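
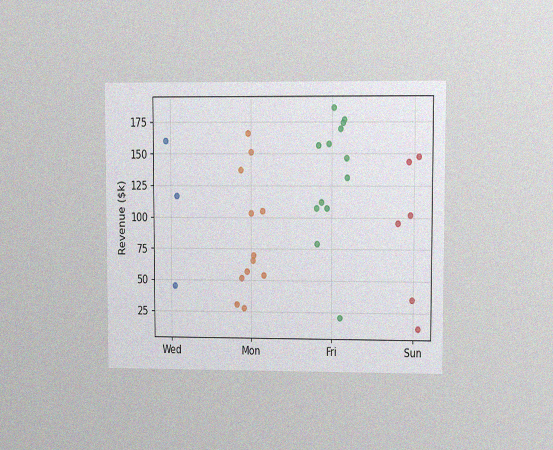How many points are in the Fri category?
13

The chart is viewed at a slight angle, with some photo noise. Counting the markers in the Fri column gives 13.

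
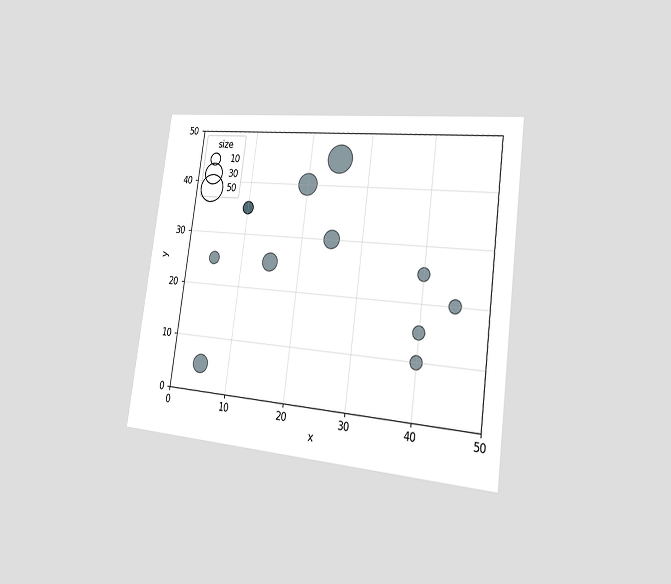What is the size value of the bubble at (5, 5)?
The chart is tilted about 8° clockwise and viewed slightly from the right. Matching the bubble at (5, 5) against the size legend gives 20.

20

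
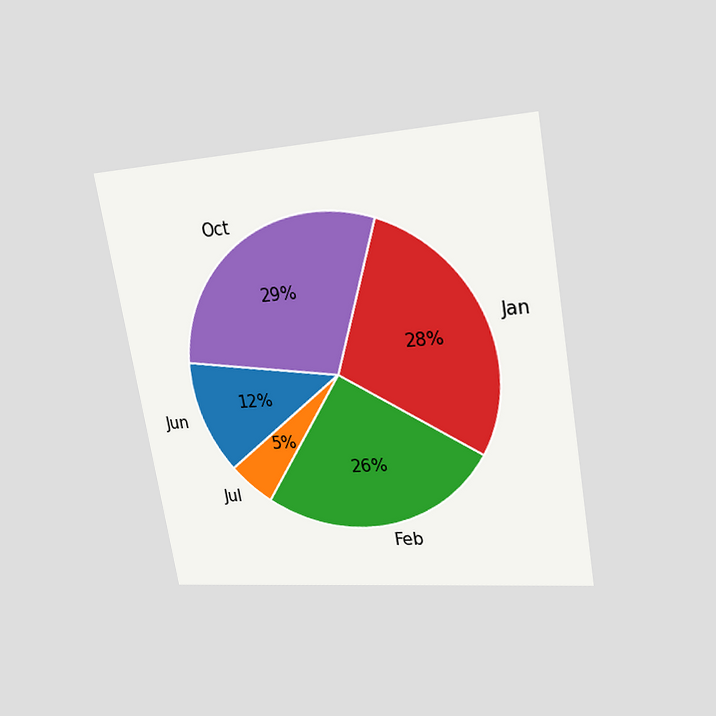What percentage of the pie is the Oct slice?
29%

The chart is tilted about 10° counter-clockwise and viewed at a slight angle. The Oct slice takes up 29% of the pie.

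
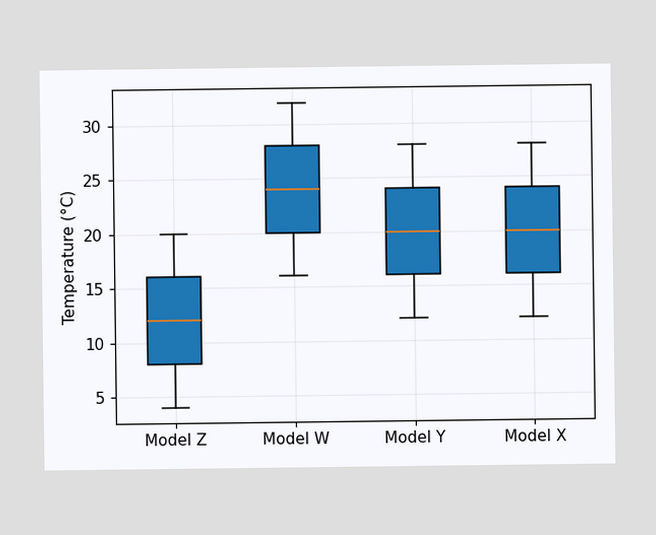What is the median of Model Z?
12°C

The median line in the Model Z box sits at 12°C.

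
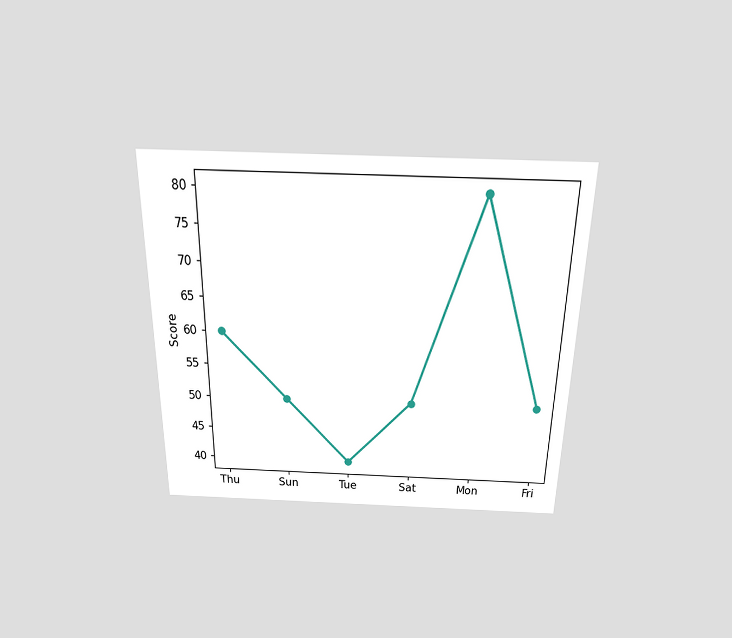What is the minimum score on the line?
The chart is viewed slightly from above. The lowest point is at Tue, and reading across to the y-axis gives 40.

40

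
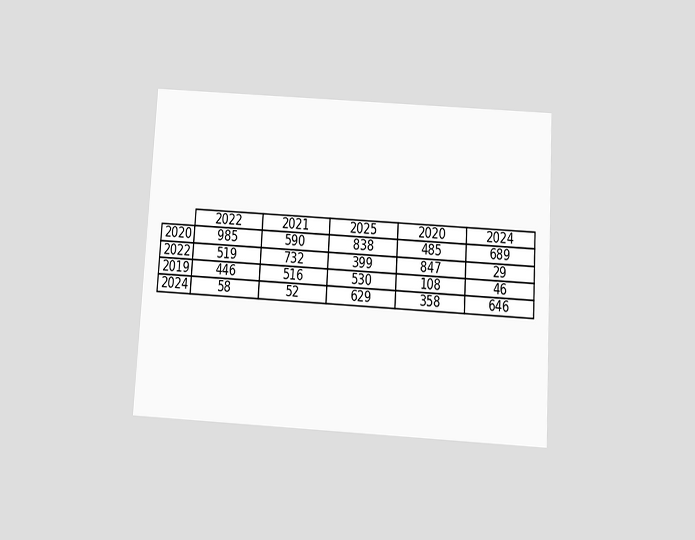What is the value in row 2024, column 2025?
629

The chart is tilted about 3° clockwise and viewed slightly from below. The (2024, 2025) cell reads 629.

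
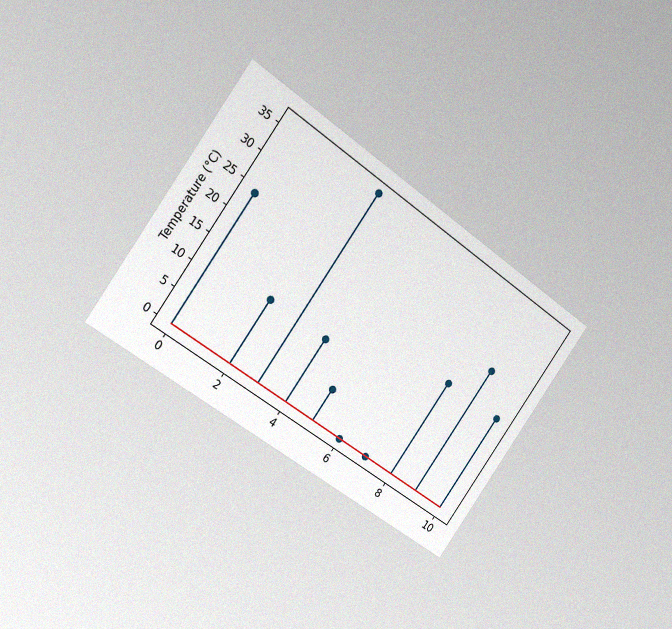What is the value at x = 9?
The chart is tilted about 35° clockwise and viewed slightly from the left, with some photo noise. The stem at x=9 reaches 24°C.

24°C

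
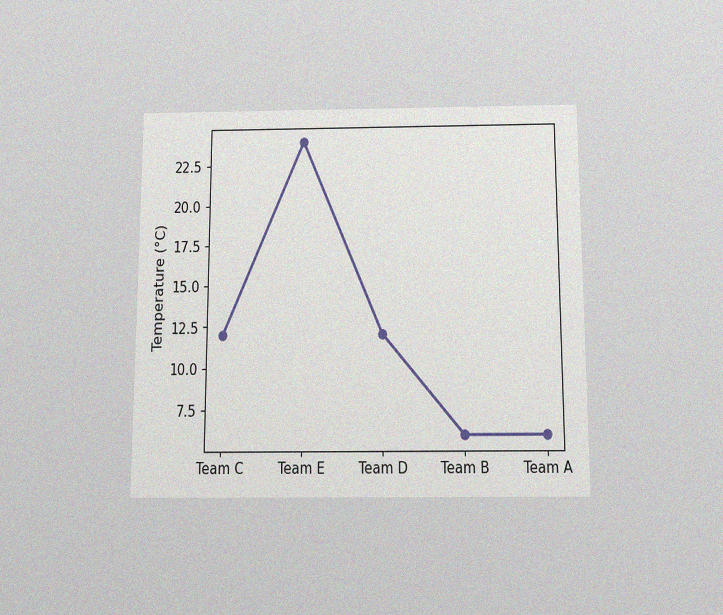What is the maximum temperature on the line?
The chart is viewed slightly from below, with some photo noise. The highest point is at Team E, and reading across to the y-axis gives 24°C.

24°C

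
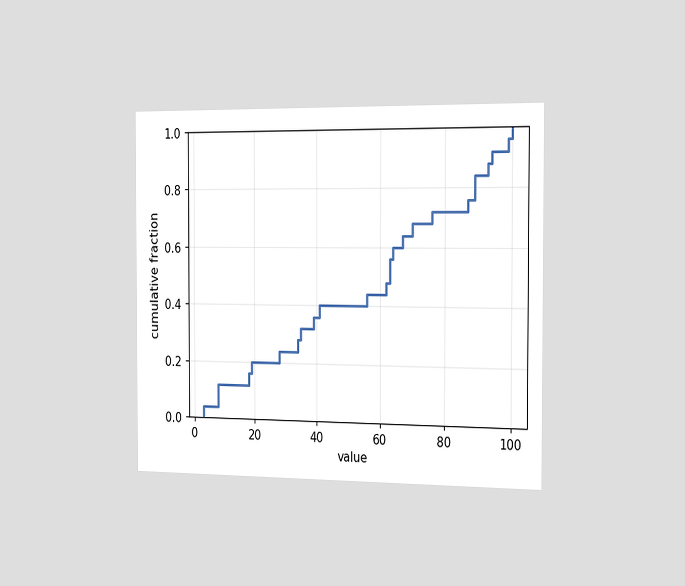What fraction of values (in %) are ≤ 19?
The chart is viewed slightly from the right. At x=19 the ECDF step is at 20%.

20%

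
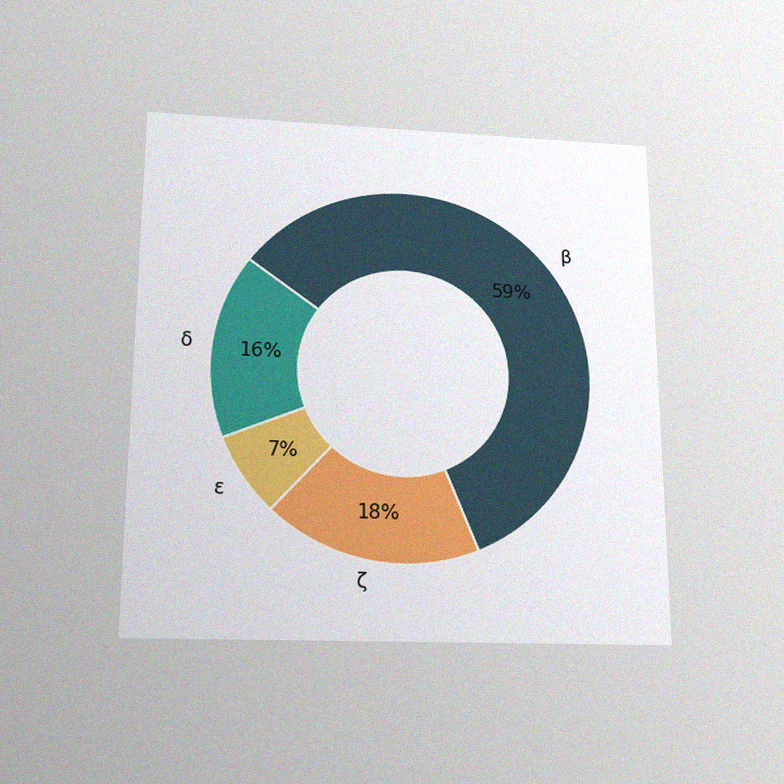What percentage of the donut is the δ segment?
The chart is viewed slightly from below, with some photo noise. The δ segment takes up 16% of the ring.

16%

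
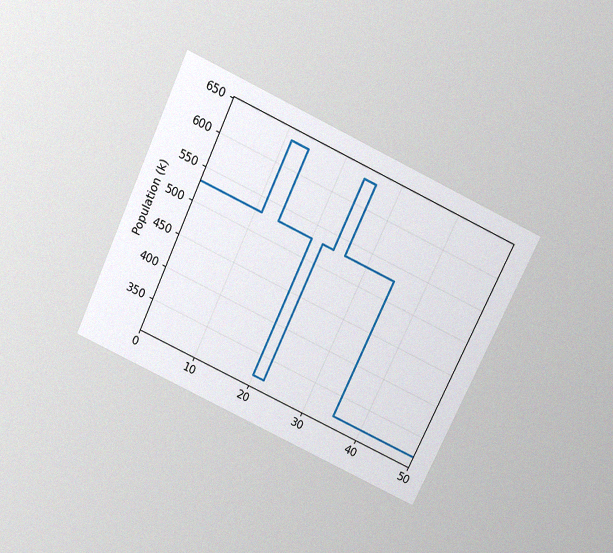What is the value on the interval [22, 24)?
The chart is tilted about 25° clockwise and viewed slightly from above, with some photo noise. On [22, 24) the step sits at 530k.

530k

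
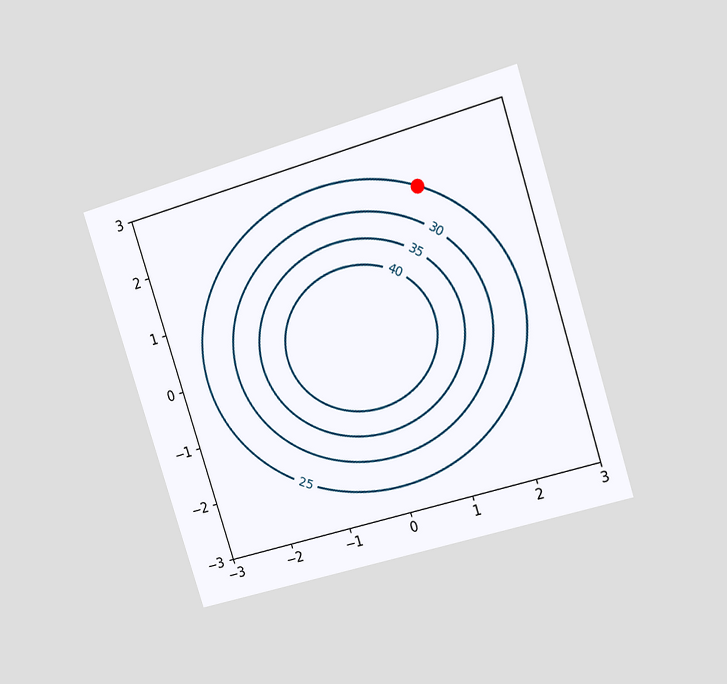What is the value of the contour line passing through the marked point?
25

The chart is tilted about 17° counter-clockwise and viewed slightly from the right. The marked point sits on the contour labelled 25.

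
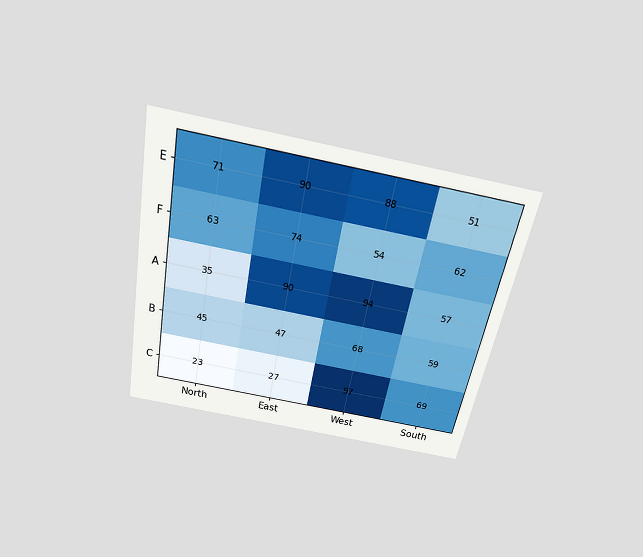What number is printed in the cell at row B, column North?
45

The chart is tilted about 11° clockwise and viewed slightly from above. The (B, North) cell reads 45.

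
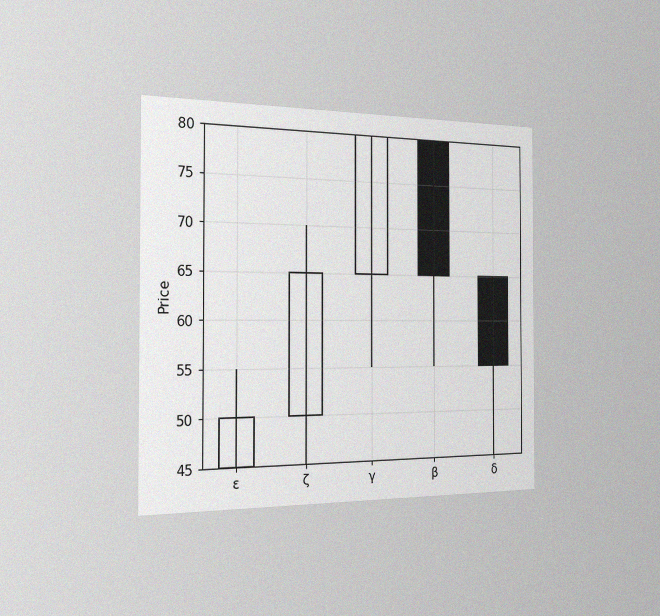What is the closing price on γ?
The chart is viewed slightly from the left, with some photo noise. The γ candle closes at 80.

80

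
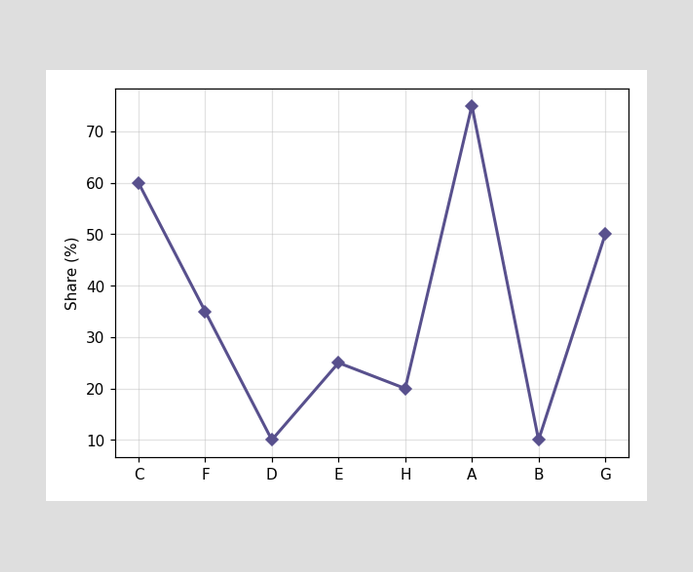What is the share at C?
At C, the line is at 60%.

60%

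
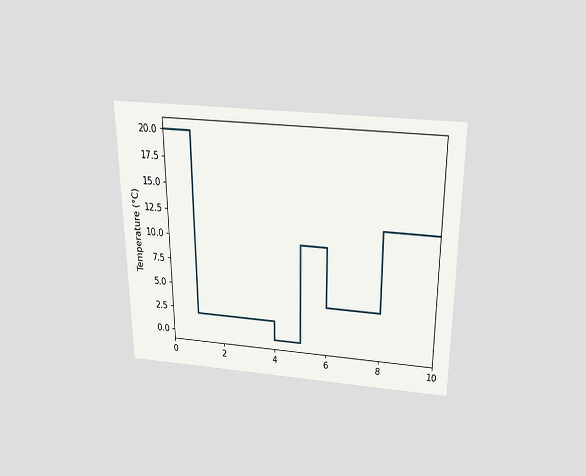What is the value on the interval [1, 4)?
2°C

The chart is viewed slightly from above. On [1, 4) the step sits at 2°C.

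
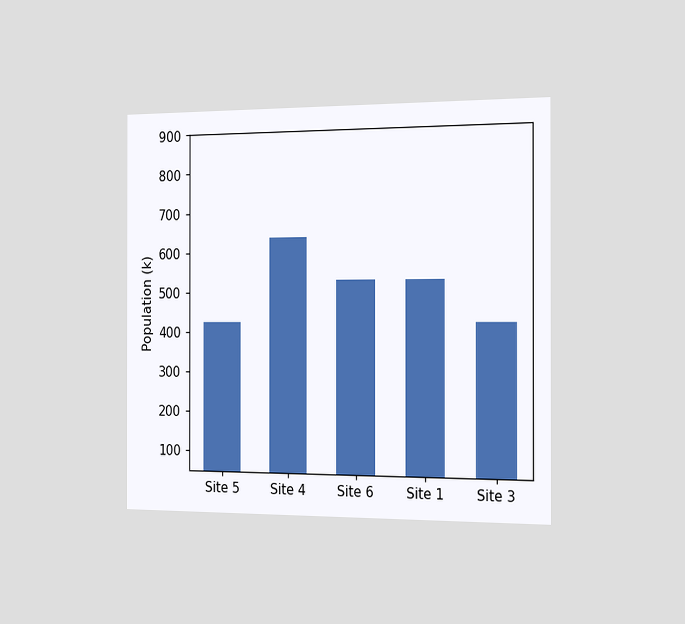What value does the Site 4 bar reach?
636k

The chart is viewed slightly from the right. Reading along the chart's y-axis, the Site 4 bar reaches 636k.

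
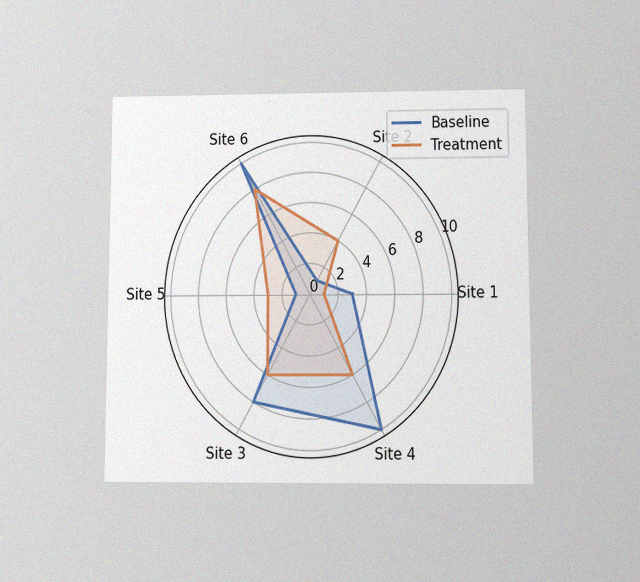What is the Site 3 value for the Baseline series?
8

The chart is viewed at a slight angle, with some photo noise. On the Site 3 axis, Baseline reaches 8.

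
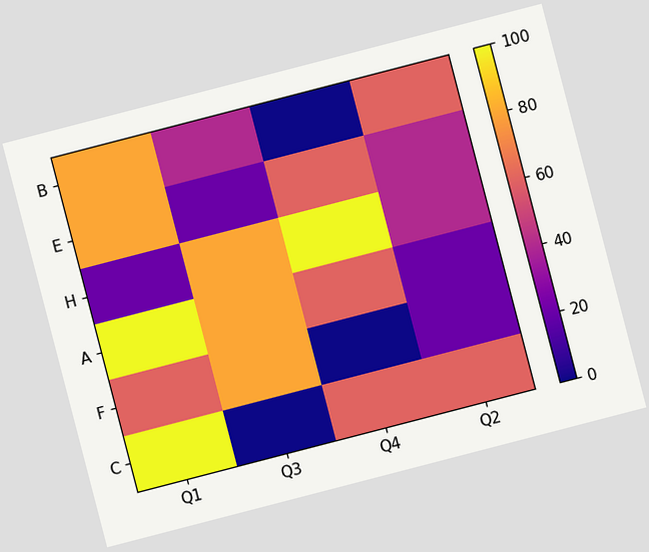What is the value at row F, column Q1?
The chart is tilted about 15° counter-clockwise. Matching cell (F, Q1) against the colorbar gives 60.

60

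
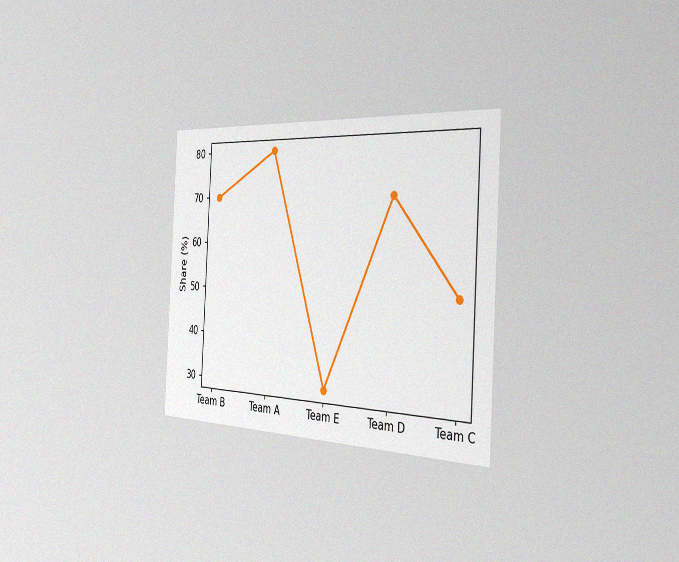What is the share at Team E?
The chart is tilted about 3° clockwise and viewed slightly from the right, with some photo noise. At Team E, the line is at 30%.

30%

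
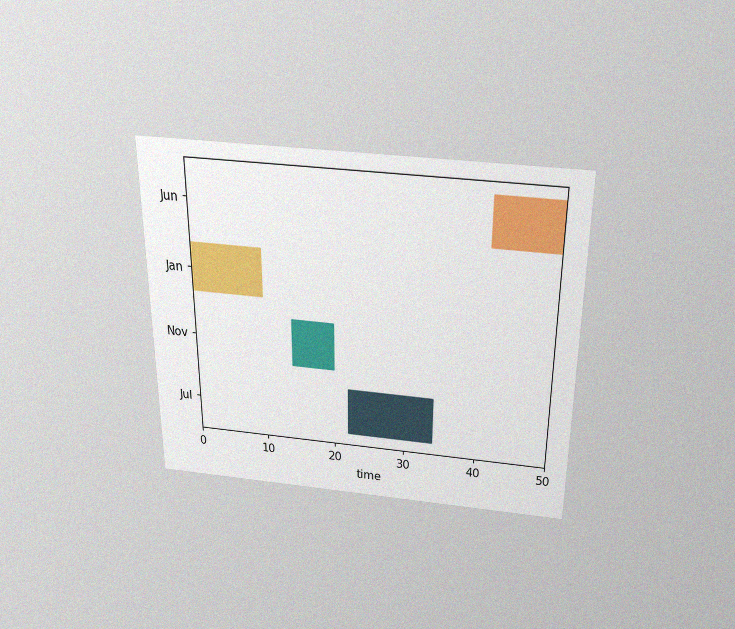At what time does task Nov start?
14

The chart is viewed slightly from above, with some photo noise. The Nov bar begins at t=14.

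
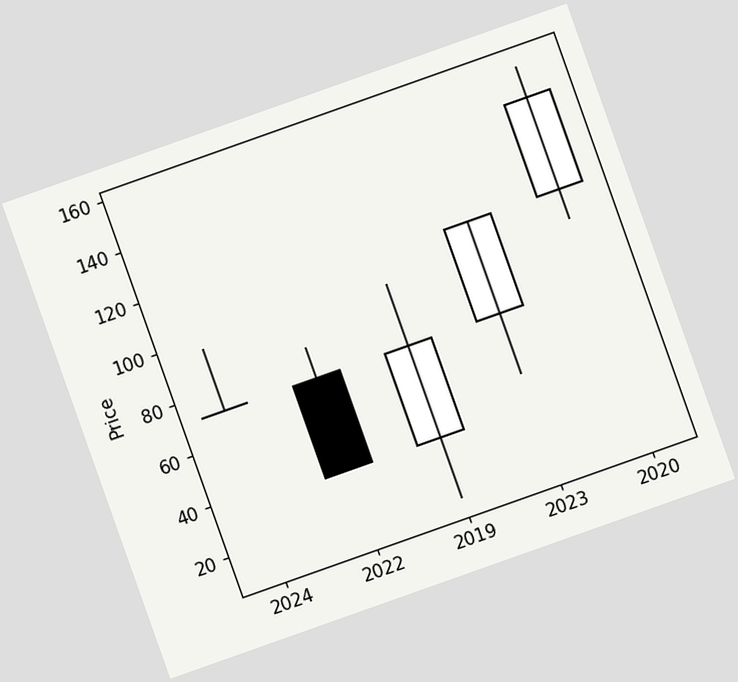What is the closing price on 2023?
108

The chart is tilted about 20° counter-clockwise. The 2023 candle closes at 108.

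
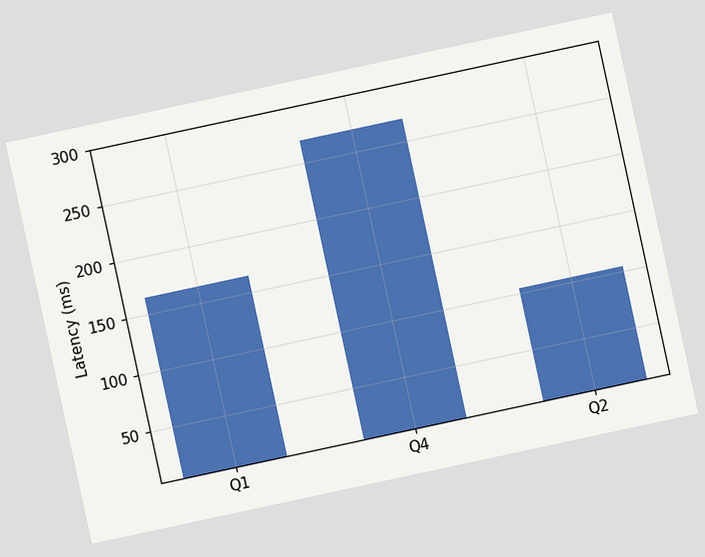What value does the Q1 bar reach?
165ms

The chart is tilted about 12° counter-clockwise. Reading along the chart's y-axis, the Q1 bar reaches 165ms.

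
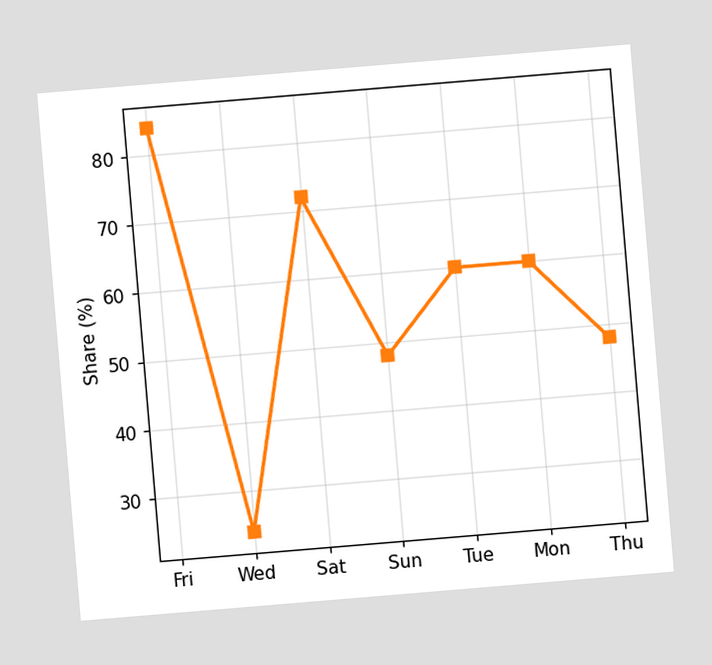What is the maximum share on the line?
84%

The chart is tilted about 5° counter-clockwise. The highest point is at Fri, and reading across to the y-axis gives 84%.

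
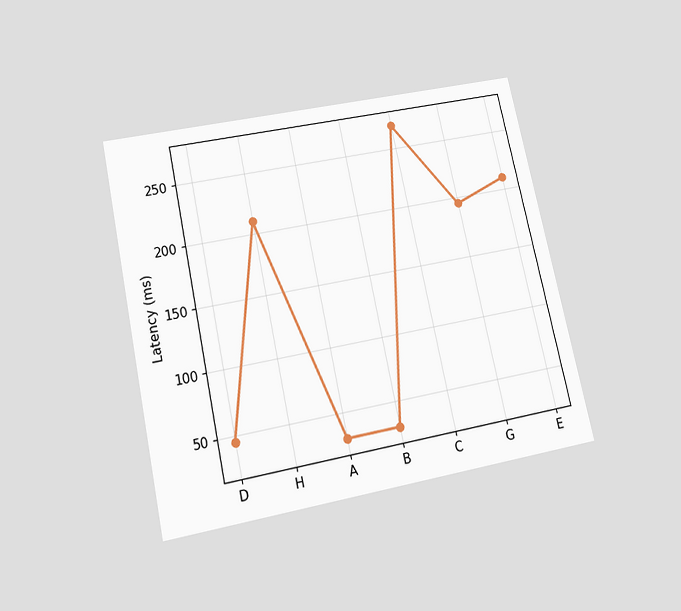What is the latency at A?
The chart is tilted about 12° counter-clockwise and viewed slightly from below. At A, the line is at 30ms.

30ms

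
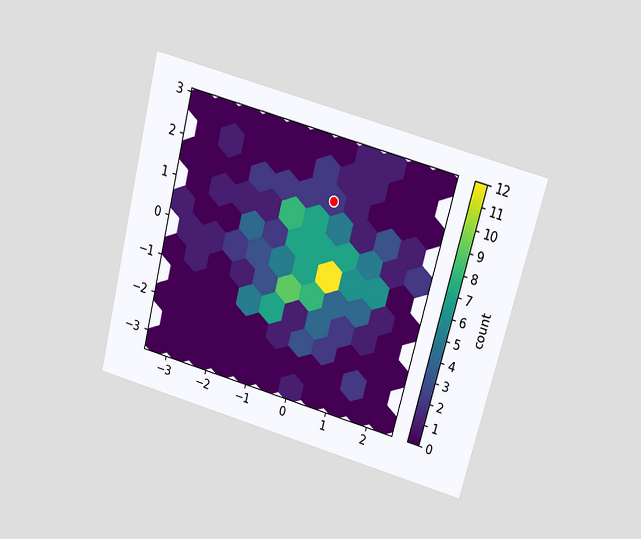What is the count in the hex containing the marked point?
The chart is tilted about 15° clockwise and viewed slightly from above. The marked hex reads 2 on the colorbar.

2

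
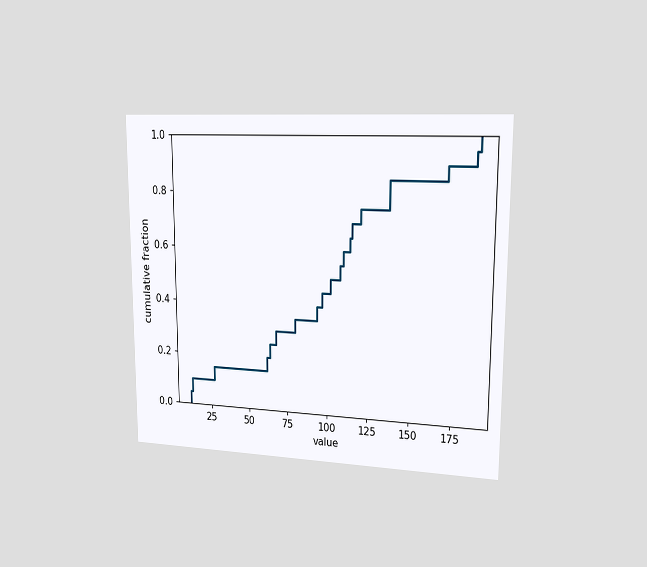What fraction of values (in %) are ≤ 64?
25%

The chart is viewed slightly from the right. At x=64 the ECDF step is at 25%.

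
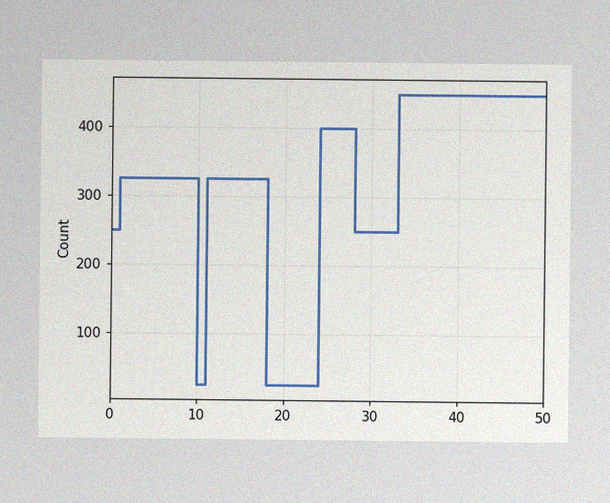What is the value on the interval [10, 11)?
The image has some photo noise and uneven lighting. On [10, 11) the step sits at 25.

25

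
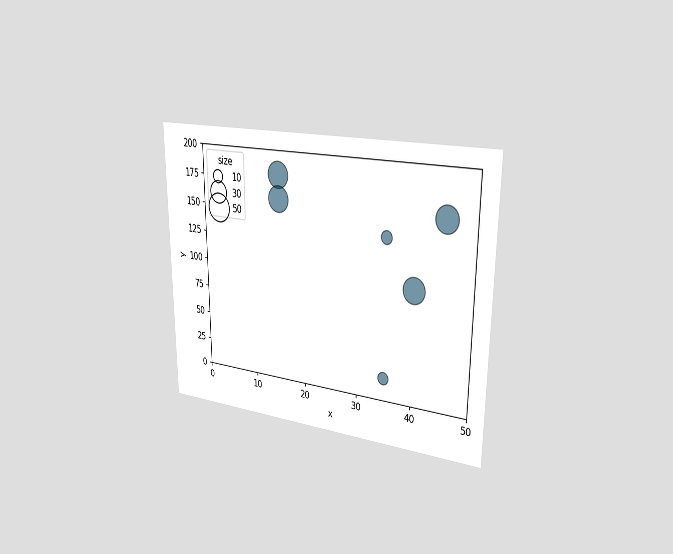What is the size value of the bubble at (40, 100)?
40

The chart is viewed slightly from the right. Matching the bubble at (40, 100) against the size legend gives 40.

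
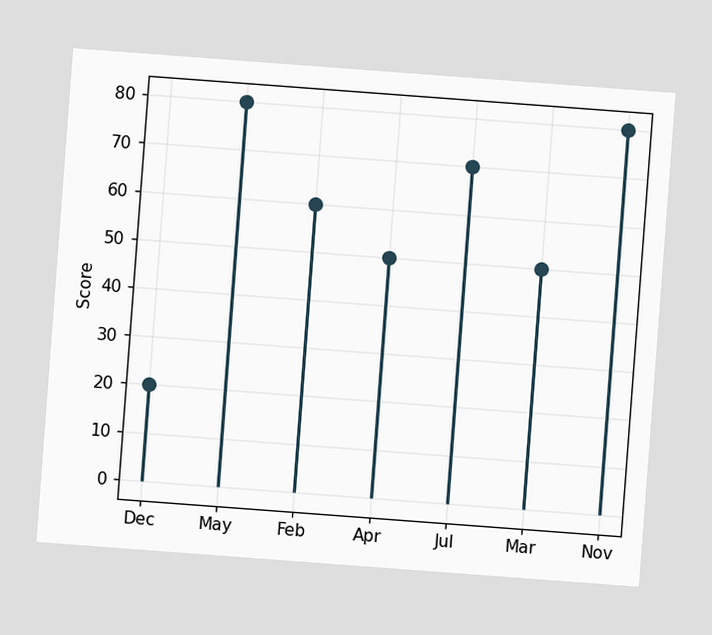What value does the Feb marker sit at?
60

The chart is tilted about 4° clockwise. The Feb marker sits at 60.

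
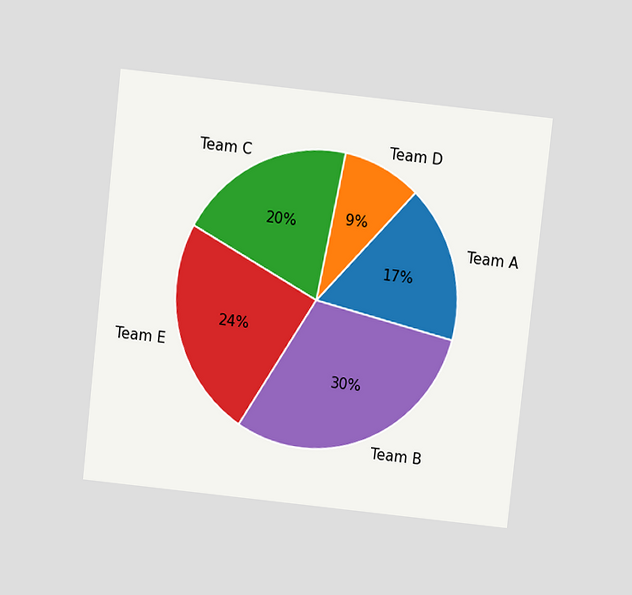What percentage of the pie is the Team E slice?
The chart is tilted about 6° clockwise and viewed at a slight angle. The Team E slice takes up 24% of the pie.

24%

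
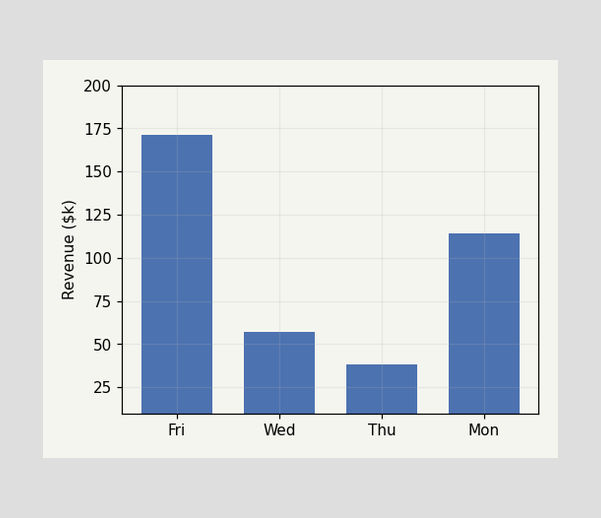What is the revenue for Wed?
$57k

Reading along the chart's y-axis, the Wed bar reaches $57k.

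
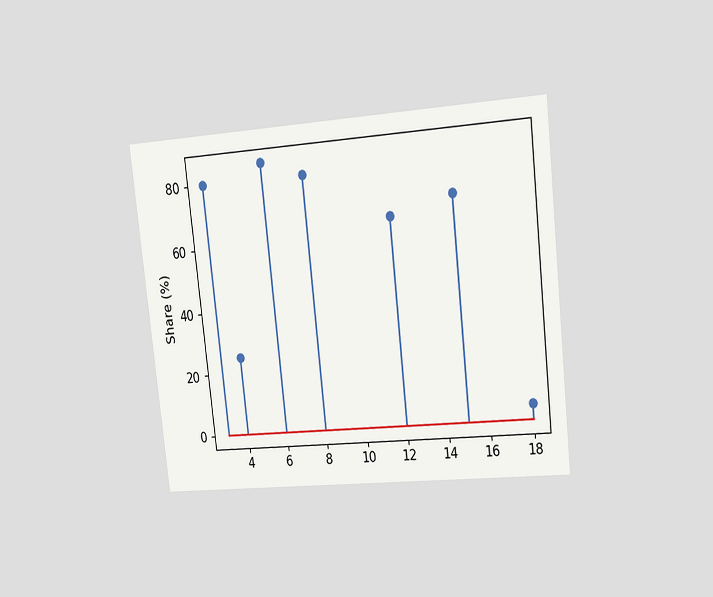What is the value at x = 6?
85%

The chart is tilted about 6° counter-clockwise and viewed slightly from the right. The stem at x=6 reaches 85%.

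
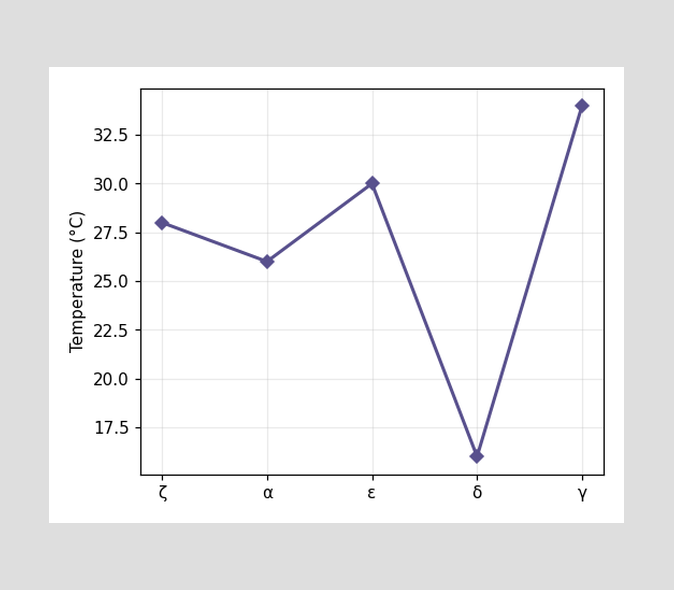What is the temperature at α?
At α, the line is at 26°C.

26°C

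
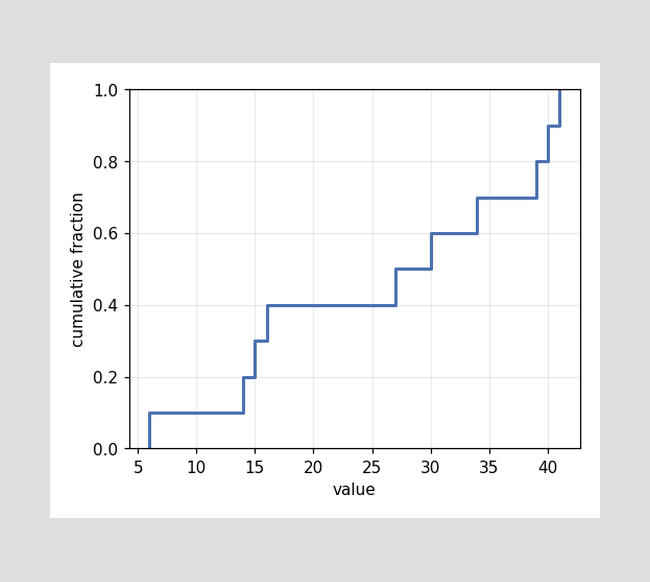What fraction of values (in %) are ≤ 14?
At x=14 the ECDF step is at 20%.

20%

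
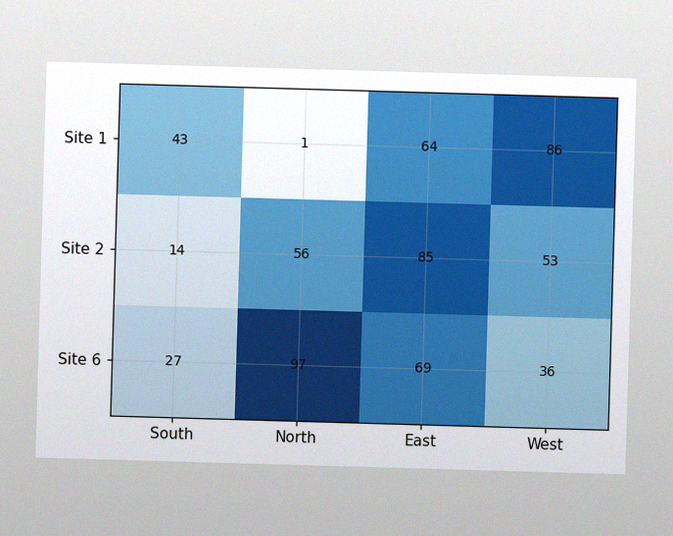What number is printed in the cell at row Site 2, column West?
The image has some photo noise and uneven lighting. The (Site 2, West) cell reads 53.

53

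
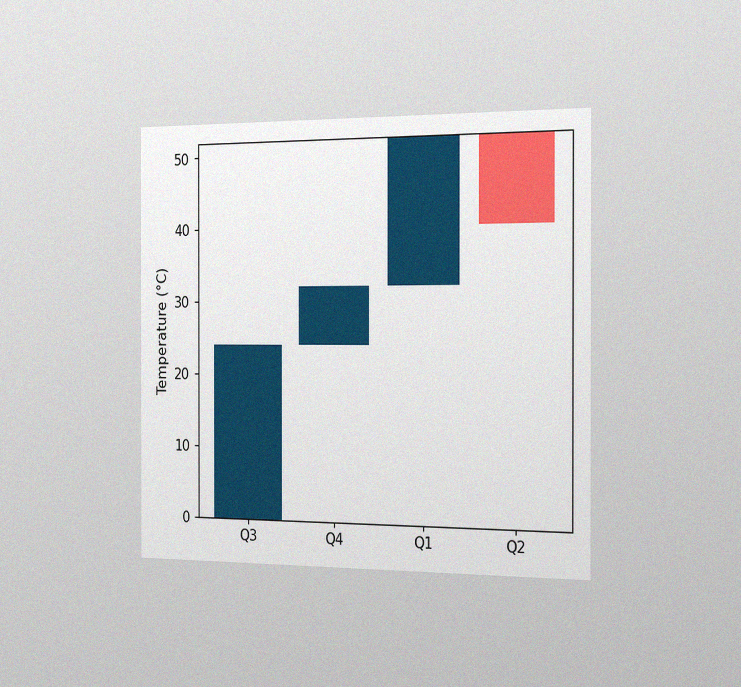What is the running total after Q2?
40°C

The chart is viewed slightly from the right, with some photo noise. After Q2 the running total reaches 40°C.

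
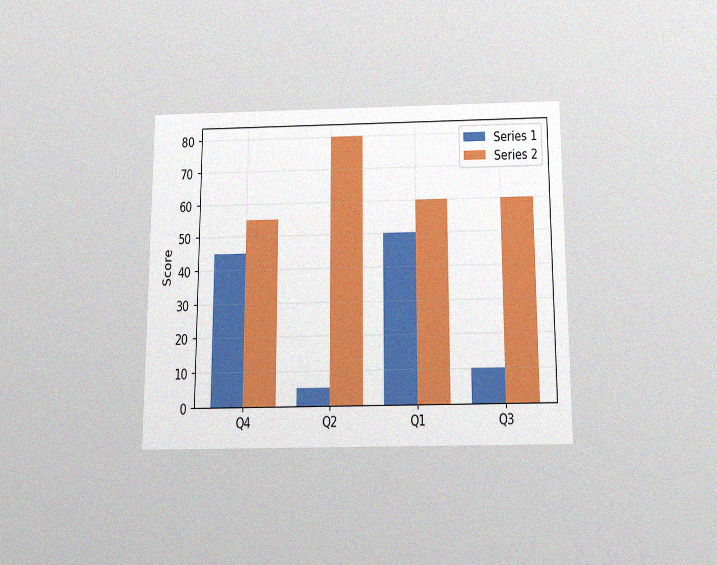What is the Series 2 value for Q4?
The chart is viewed slightly from below, with some photo noise. The Series 2 bar at Q4 reaches 55 on the y-axis.

55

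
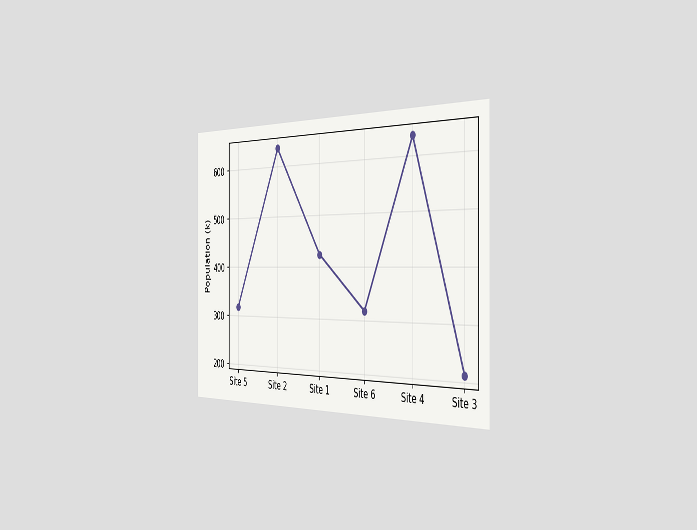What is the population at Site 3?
212k

The chart is viewed slightly from the right. At Site 3, the line is at 212k.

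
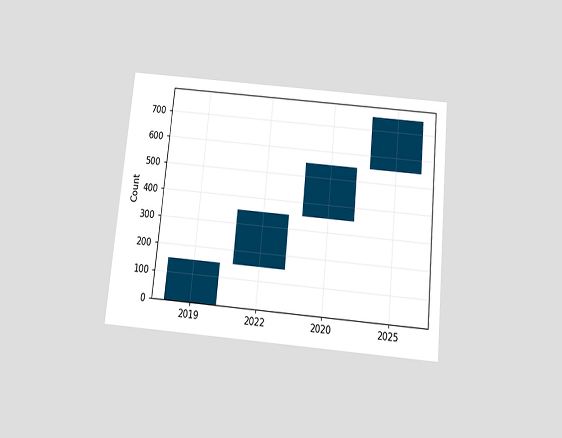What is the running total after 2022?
350

The chart is tilted about 6° clockwise and viewed slightly from below. After 2022 the running total reaches 350.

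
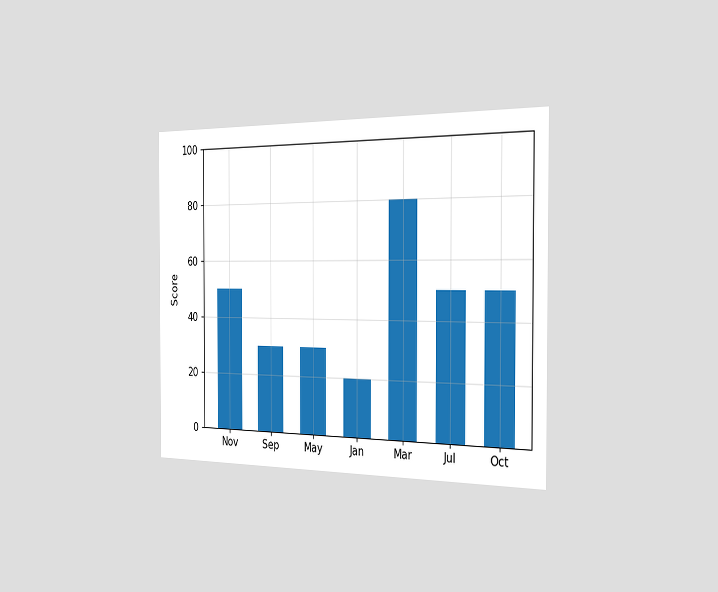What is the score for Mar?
80

The chart is viewed slightly from the right. Reading along the chart's y-axis, the Mar bar reaches 80.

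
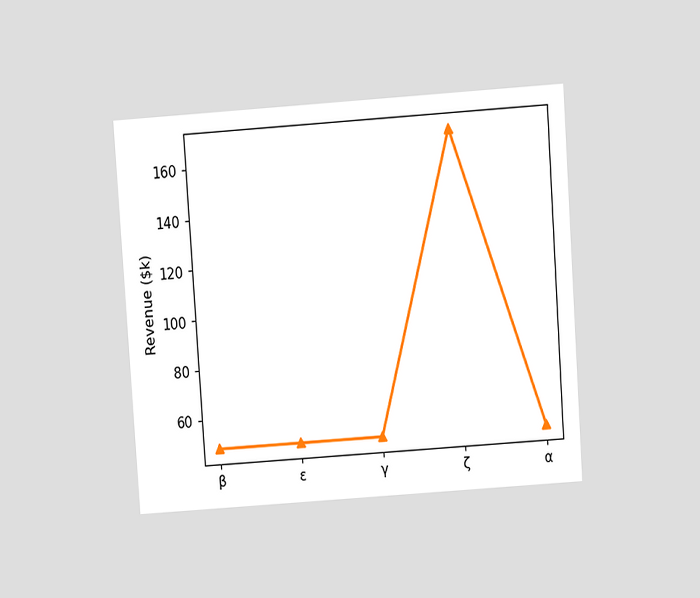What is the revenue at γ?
The chart is tilted about 4° counter-clockwise and viewed slightly from above. At γ, the line is at $48k.

$48k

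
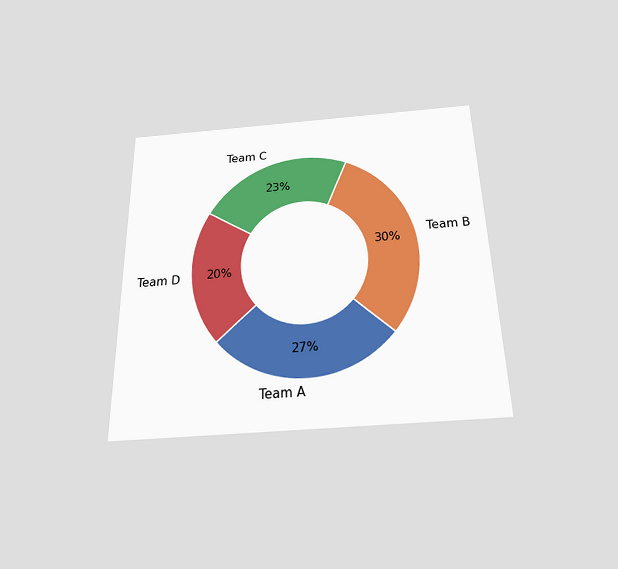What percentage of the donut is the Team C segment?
23%

The chart is viewed slightly from below. The Team C segment takes up 23% of the ring.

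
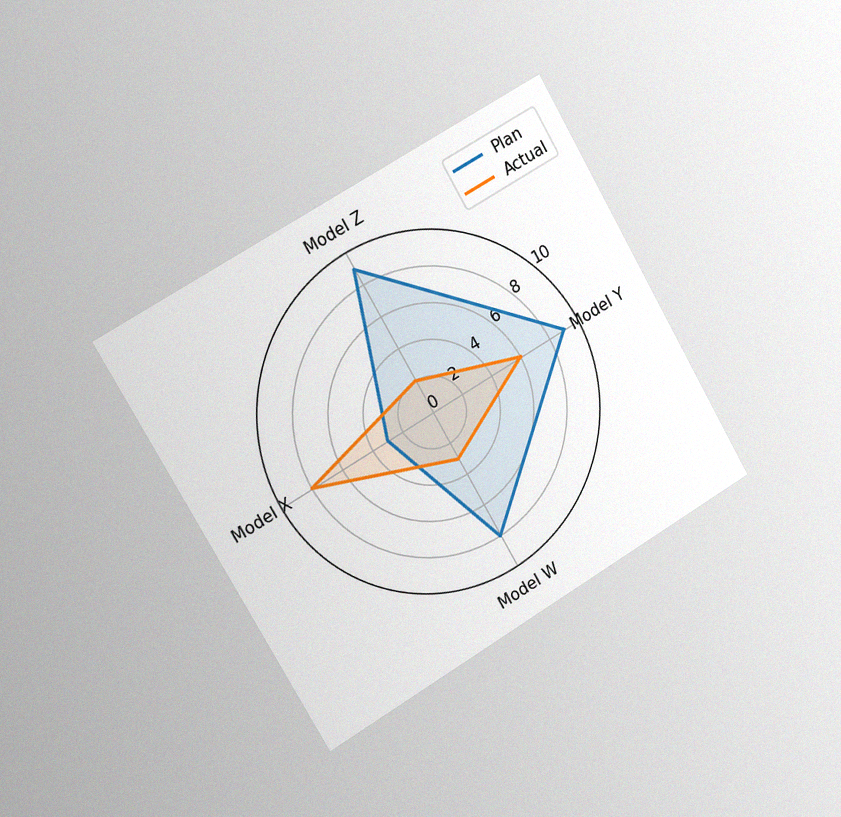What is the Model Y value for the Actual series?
6

The chart is tilted about 30° counter-clockwise and viewed slightly from the left, with some photo noise. On the Model Y axis, Actual reaches 6.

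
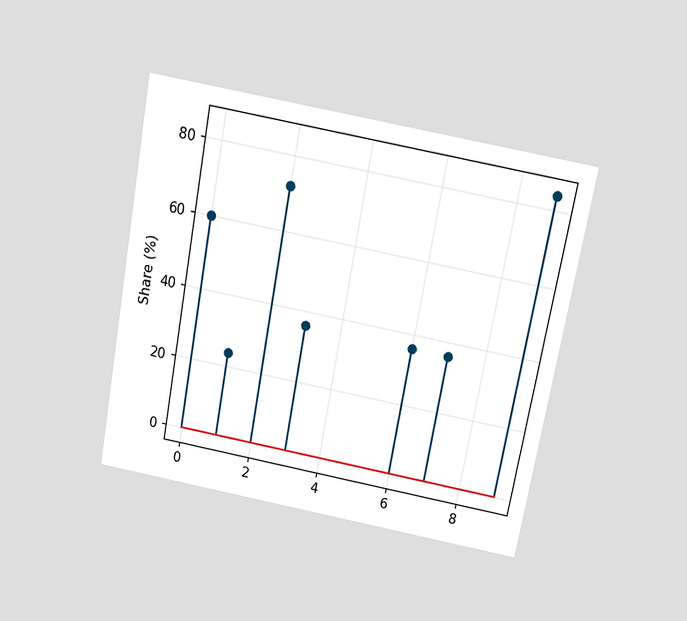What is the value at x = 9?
The chart is tilted about 10° clockwise and viewed slightly from above. The stem at x=9 reaches 84%.

84%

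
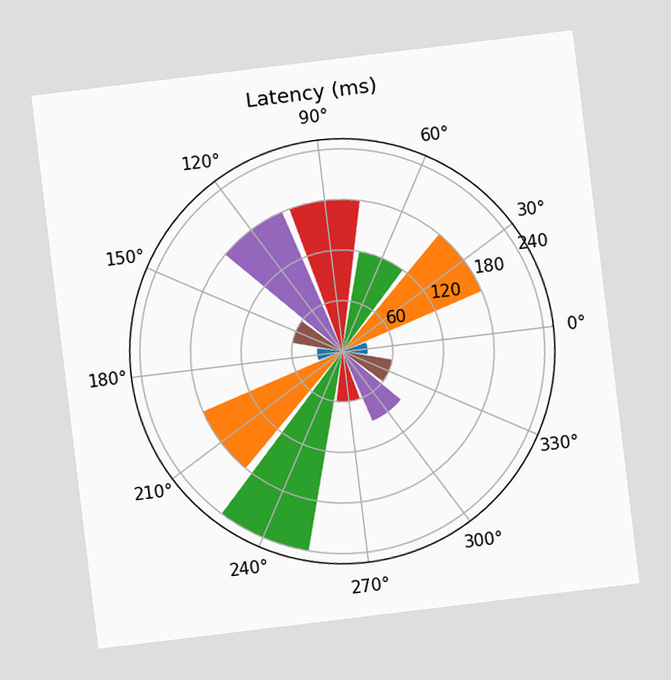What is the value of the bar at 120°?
The chart is tilted about 7° counter-clockwise. The bar at 120° reaches 180ms on the radial axis.

180ms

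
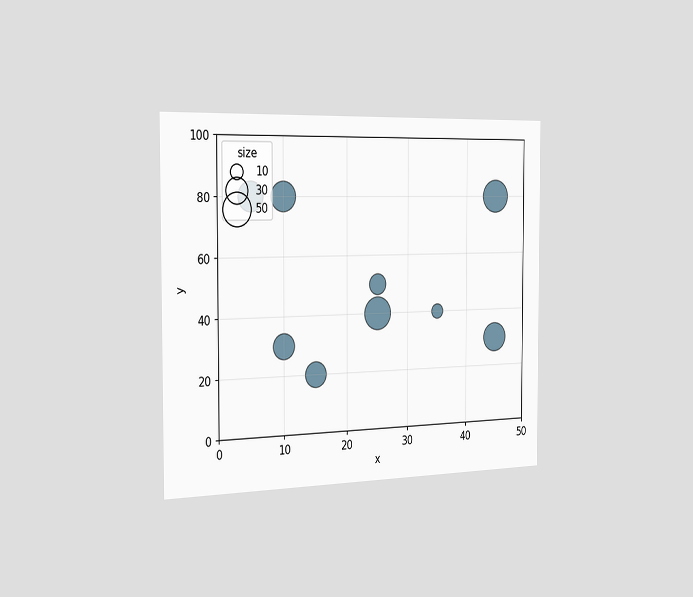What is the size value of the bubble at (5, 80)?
40

The chart is viewed slightly from the left. Matching the bubble at (5, 80) against the size legend gives 40.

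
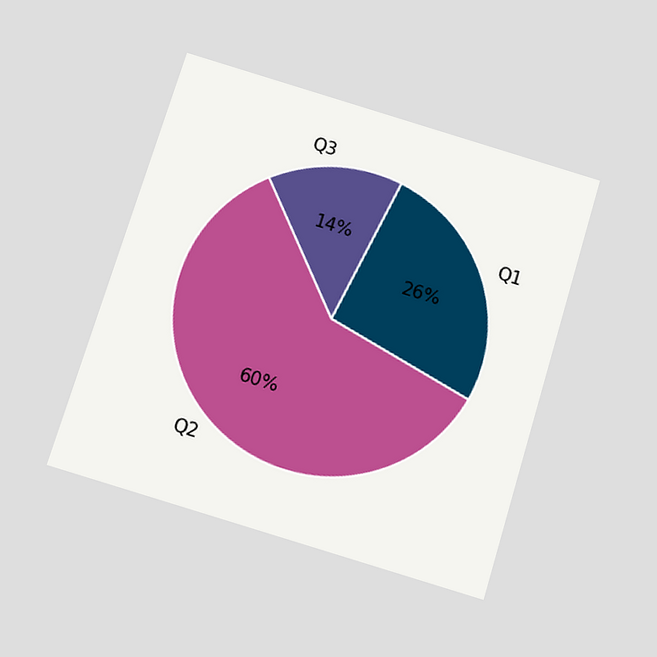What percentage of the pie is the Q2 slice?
60%

The chart is tilted about 17° clockwise and viewed slightly from below. The Q2 slice takes up 60% of the pie.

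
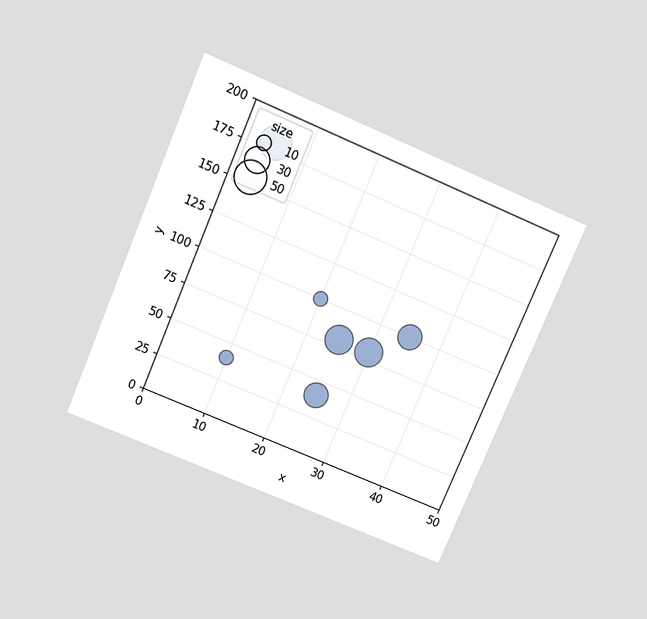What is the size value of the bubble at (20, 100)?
The chart is tilted about 23° clockwise and viewed slightly from above. Matching the bubble at (20, 100) against the size legend gives 10.

10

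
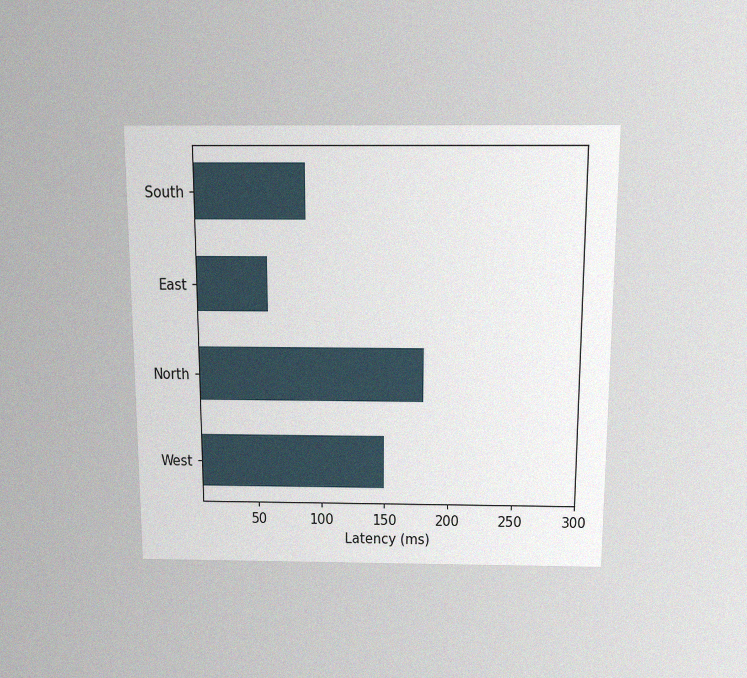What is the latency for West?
The chart is viewed slightly from above, with some photo noise. Reading along the chart's x-axis, the West bar reaches 150ms.

150ms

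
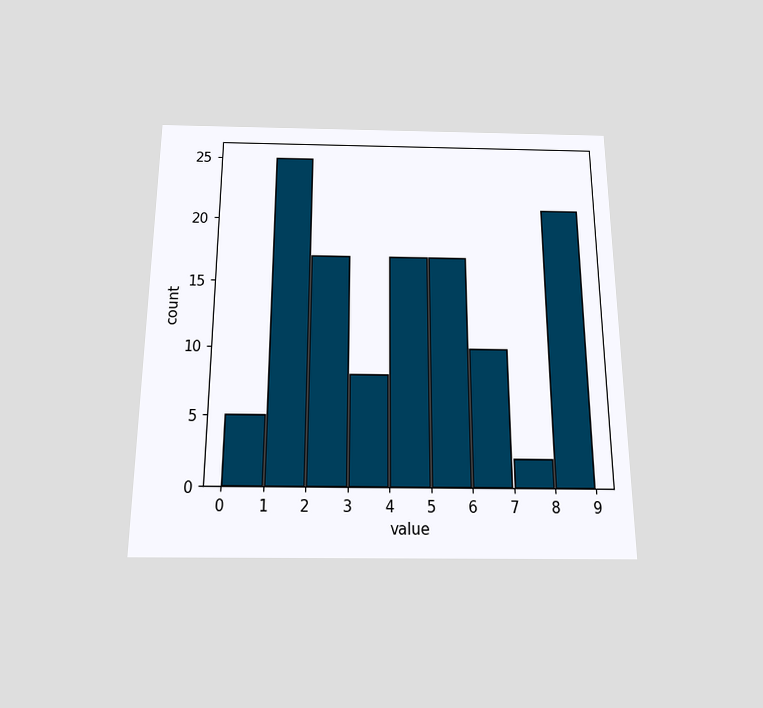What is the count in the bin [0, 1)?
The chart is viewed slightly from below. The [0, 1) bin has height 5.

5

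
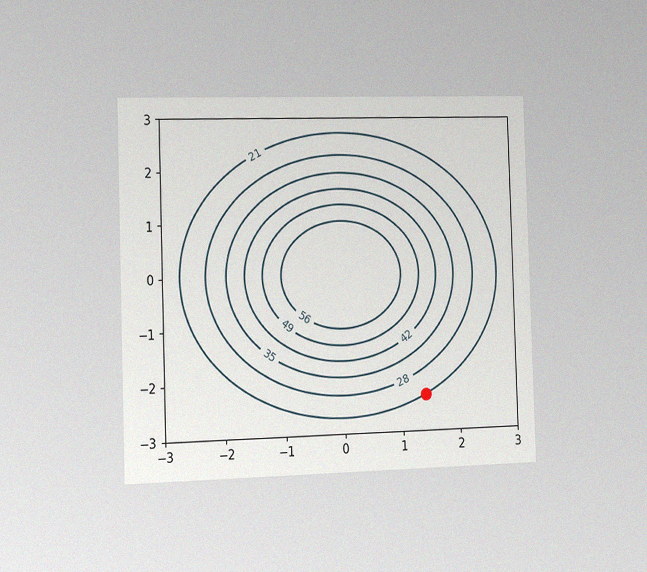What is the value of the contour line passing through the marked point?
21

The chart is viewed slightly from the left, with some photo noise. The marked point sits on the contour labelled 21.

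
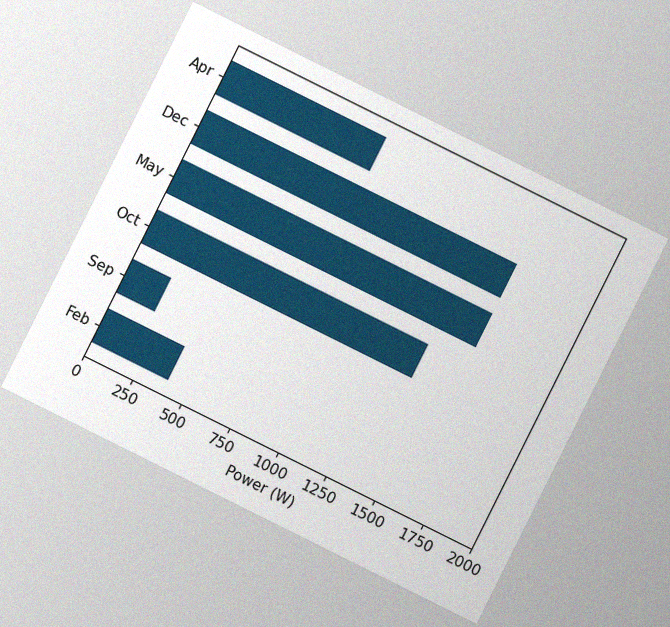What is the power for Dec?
1600W

The chart is tilted about 26° clockwise, with some photo noise. Reading along the chart's x-axis, the Dec bar reaches 1600W.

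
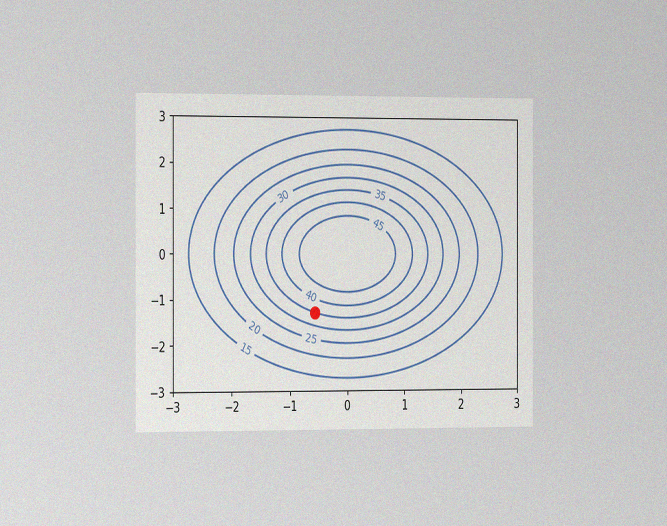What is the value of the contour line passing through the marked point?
The chart is viewed slightly from the left, with some photo noise. The marked point sits on the contour labelled 35.

35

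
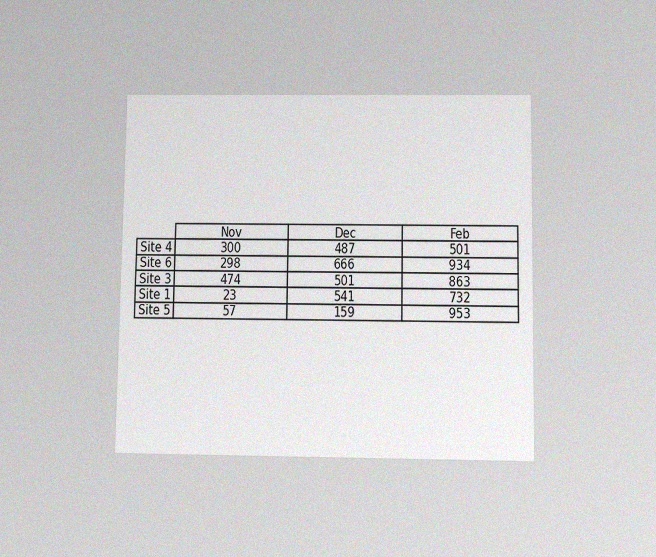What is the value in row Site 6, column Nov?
298

The chart is viewed slightly from below, with some photo noise. The (Site 6, Nov) cell reads 298.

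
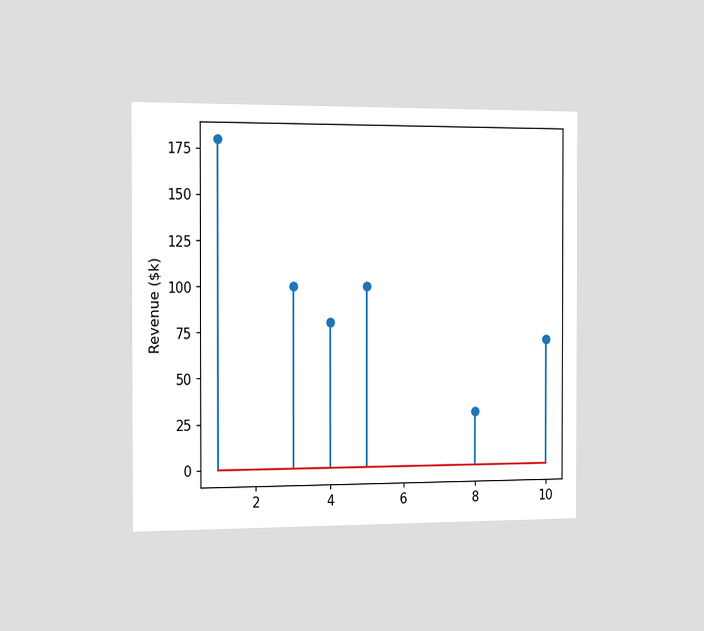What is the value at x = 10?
$70k

The chart is viewed slightly from the left. The stem at x=10 reaches $70k.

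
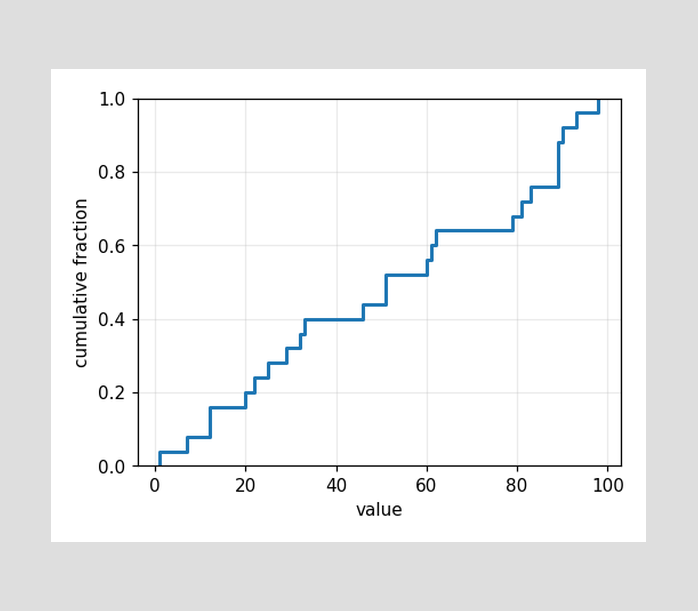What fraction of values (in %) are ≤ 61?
At x=61 the ECDF step is at 60%.

60%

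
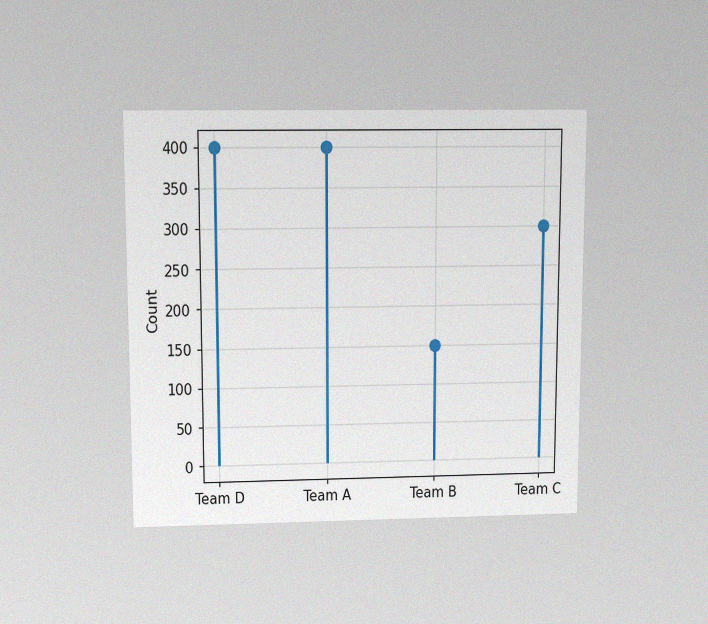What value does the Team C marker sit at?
The chart is viewed slightly from above, with some photo noise. The Team C marker sits at 300.

300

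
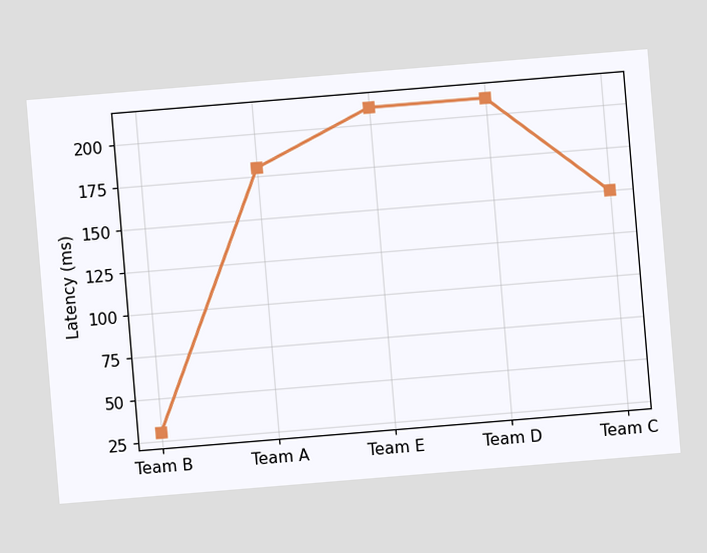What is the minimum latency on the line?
The chart is tilted about 5° counter-clockwise. The lowest point is at Team B, and reading across to the y-axis gives 30ms.

30ms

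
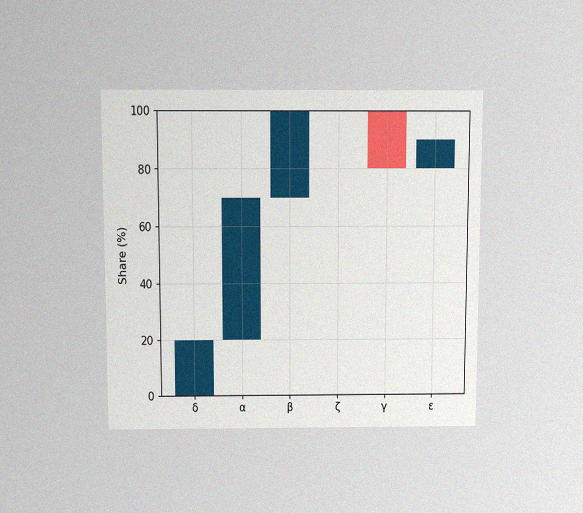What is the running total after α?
The chart is viewed slightly from above, with some photo noise. After α the running total reaches 70%.

70%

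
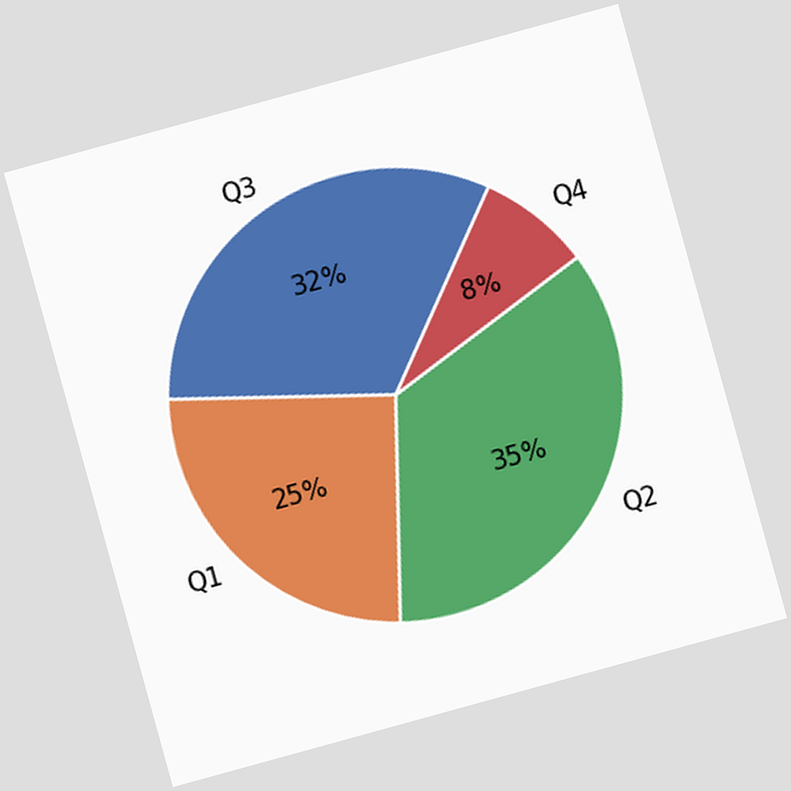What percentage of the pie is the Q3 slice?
32%

The chart is tilted about 15° counter-clockwise. The Q3 slice takes up 32% of the pie.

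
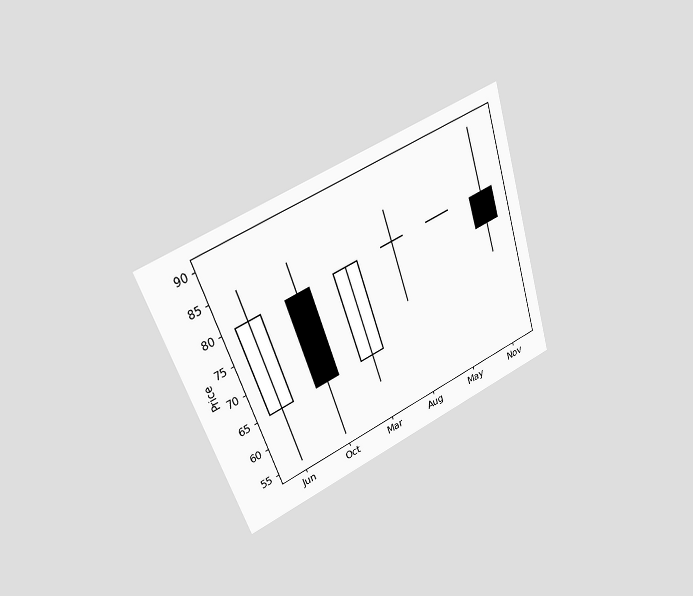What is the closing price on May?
80

The chart is tilted about 19° counter-clockwise and viewed at a slight angle. The May candle closes at 80.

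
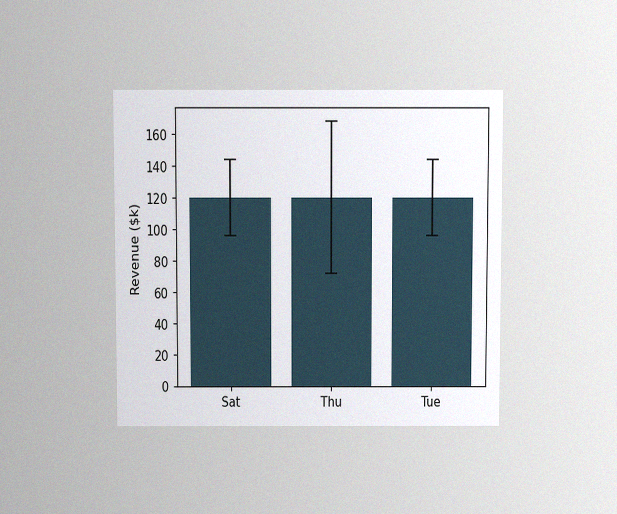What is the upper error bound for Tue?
$144k

The chart is viewed slightly from above, with some photo noise. The Tue bar's upper whisker reaches $144k.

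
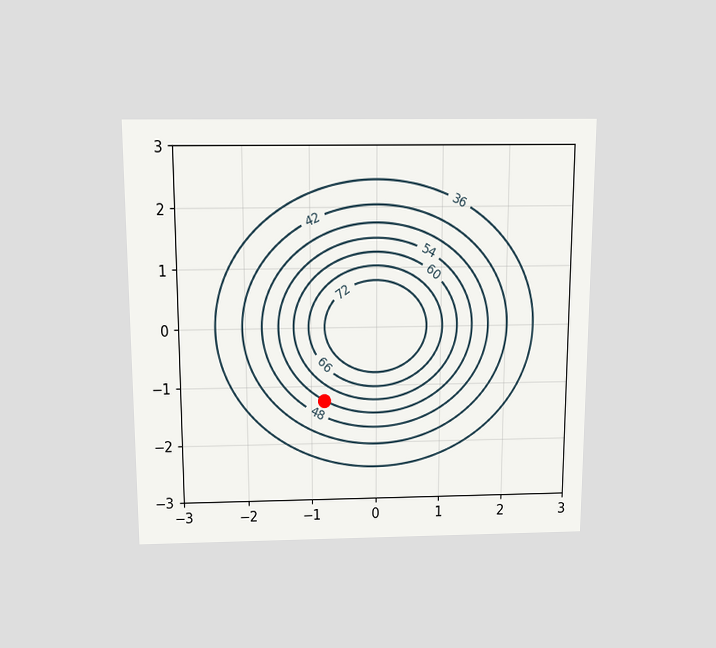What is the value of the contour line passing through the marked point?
54

The chart is viewed slightly from above. The marked point sits on the contour labelled 54.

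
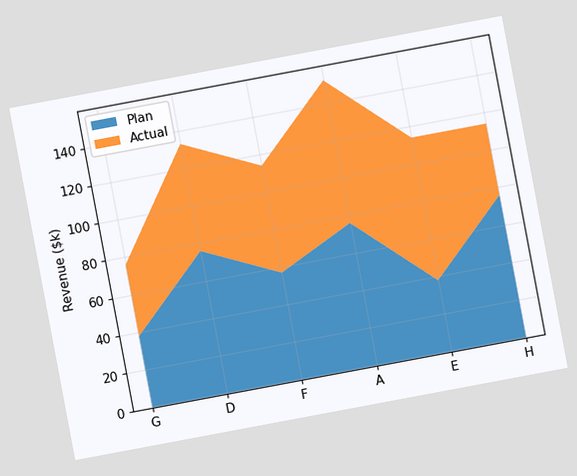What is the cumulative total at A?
$152k

The chart is tilted about 11° counter-clockwise. The stacked total at A reaches $152k.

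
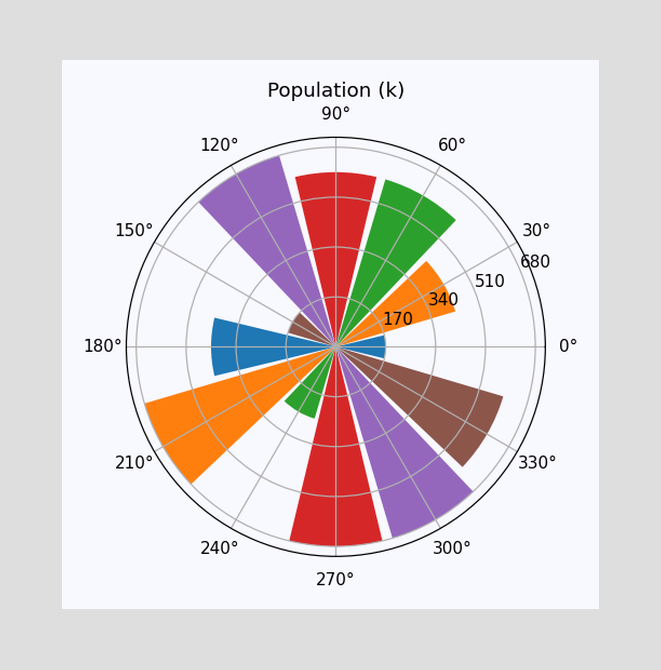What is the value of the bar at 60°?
The bar at 60° reaches 595k on the radial axis.

595k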